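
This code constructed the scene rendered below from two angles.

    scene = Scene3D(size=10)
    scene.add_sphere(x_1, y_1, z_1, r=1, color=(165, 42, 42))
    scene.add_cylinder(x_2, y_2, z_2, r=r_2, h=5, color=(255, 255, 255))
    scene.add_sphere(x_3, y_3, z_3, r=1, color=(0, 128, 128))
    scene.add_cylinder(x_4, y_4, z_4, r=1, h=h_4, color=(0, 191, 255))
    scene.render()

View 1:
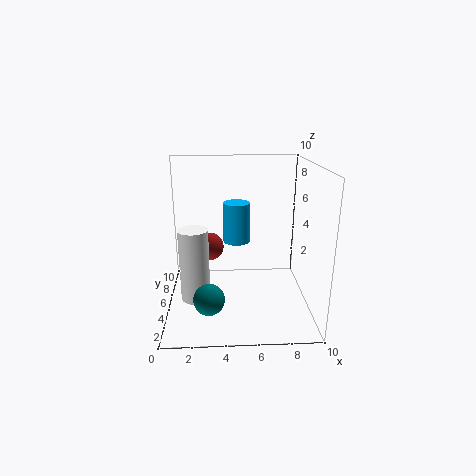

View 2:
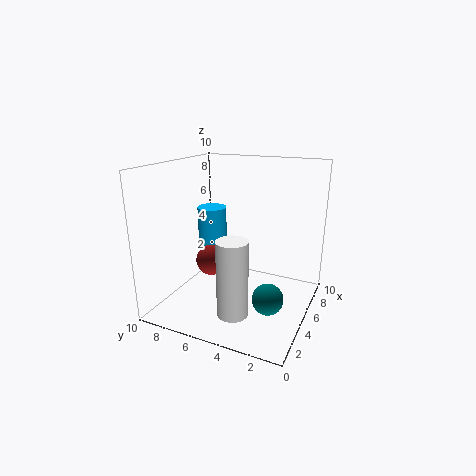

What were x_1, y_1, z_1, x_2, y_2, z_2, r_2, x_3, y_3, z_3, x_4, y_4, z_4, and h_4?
x_1 = 3, y_1 = 6, z_1 = 4, x_2 = 2, y_2 = 4, z_2 = 1, r_2 = 1, x_3 = 3, y_3 = 2, z_3 = 2, x_4 = 5, y_4 = 7, z_4 = 4, h_4 = 3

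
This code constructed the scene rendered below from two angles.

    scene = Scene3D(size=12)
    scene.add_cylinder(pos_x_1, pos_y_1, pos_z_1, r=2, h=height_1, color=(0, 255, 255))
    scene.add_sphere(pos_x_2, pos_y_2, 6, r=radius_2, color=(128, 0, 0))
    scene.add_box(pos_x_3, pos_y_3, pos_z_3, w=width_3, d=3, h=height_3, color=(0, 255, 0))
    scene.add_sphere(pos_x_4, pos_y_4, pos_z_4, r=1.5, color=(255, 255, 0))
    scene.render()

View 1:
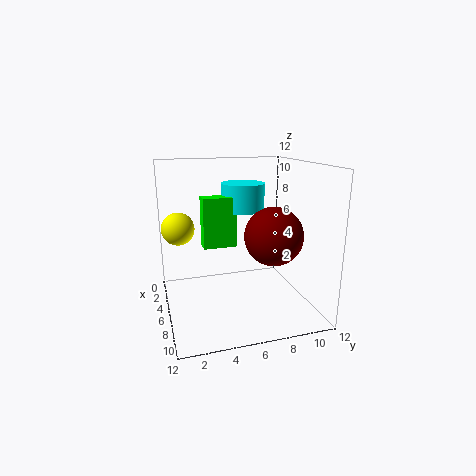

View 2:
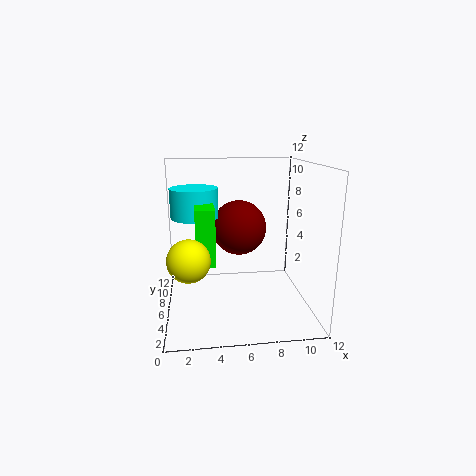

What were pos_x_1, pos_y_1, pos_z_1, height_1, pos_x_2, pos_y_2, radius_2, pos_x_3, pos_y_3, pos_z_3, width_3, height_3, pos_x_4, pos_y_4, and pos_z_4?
pos_x_1 = 2.5, pos_y_1 = 7.5, pos_z_1 = 7.5, height_1 = 2.5, pos_x_2 = 6.5, pos_y_2 = 9, radius_2 = 2.5, pos_x_3 = 2.5, pos_y_3 = 3.5, pos_z_3 = 4.5, width_3 = 1.5, height_3 = 4.5, pos_x_4 = 2, pos_y_4 = 1.5, pos_z_4 = 6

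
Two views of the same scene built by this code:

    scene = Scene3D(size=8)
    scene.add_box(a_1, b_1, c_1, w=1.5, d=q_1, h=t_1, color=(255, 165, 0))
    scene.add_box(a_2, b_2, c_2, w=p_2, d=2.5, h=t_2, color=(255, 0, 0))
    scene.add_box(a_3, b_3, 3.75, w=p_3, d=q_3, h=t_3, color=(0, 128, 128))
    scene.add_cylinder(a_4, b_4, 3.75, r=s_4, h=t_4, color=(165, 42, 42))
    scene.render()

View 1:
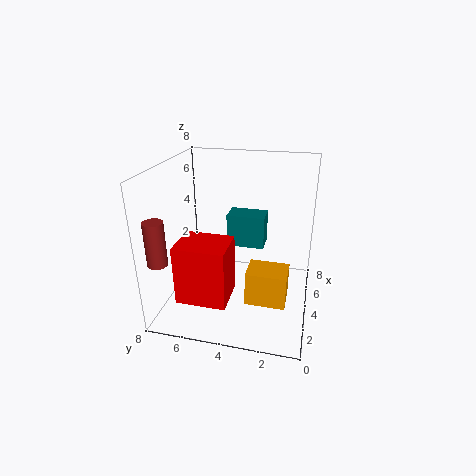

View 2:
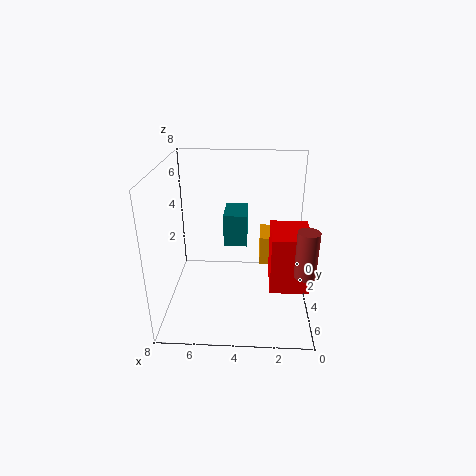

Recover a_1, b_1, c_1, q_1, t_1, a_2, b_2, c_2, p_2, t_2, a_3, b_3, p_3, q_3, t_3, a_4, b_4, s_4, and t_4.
a_1 = 1.25; b_1 = 1; c_1 = 1.75; q_1 = 2; t_1 = 1.75; a_2 = 0.25; b_2 = 3.75; c_2 = 2; p_2 = 2; t_2 = 3; a_3 = 3.5; b_3 = 2.5; p_3 = 1.25; q_3 = 2; t_3 = 1.75; a_4 = 0.75; b_4 = 7.25; s_4 = 0.5; t_4 = 2.25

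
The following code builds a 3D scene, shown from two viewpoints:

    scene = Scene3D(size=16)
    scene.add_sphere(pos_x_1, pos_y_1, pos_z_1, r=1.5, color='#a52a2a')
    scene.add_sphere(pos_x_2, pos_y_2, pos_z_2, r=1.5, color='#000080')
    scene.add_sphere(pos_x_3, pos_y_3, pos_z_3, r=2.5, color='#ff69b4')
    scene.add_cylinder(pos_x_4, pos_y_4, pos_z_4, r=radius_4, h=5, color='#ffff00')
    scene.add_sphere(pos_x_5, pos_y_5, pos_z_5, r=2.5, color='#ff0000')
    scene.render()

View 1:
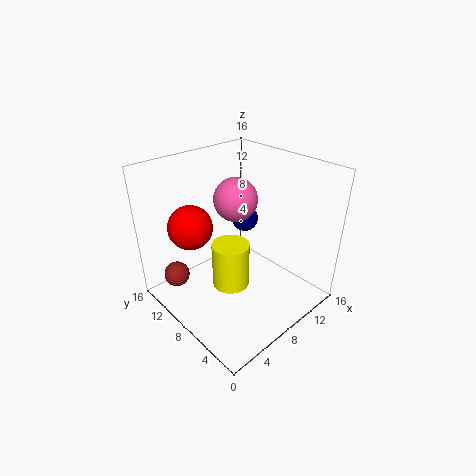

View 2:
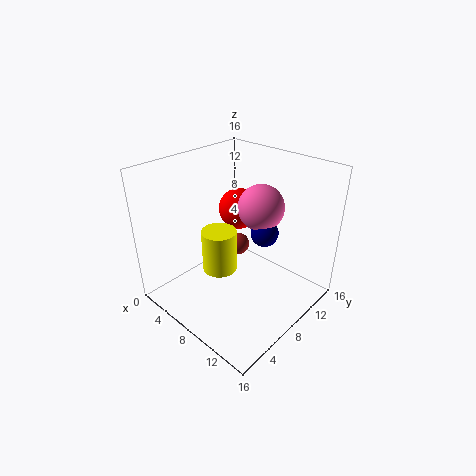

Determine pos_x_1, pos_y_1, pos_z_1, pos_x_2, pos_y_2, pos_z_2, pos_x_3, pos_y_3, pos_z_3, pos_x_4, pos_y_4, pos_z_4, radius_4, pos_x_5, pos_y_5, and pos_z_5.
pos_x_1 = 3
pos_y_1 = 13.5
pos_z_1 = 2.5
pos_x_2 = 10.5
pos_y_2 = 9.5
pos_z_2 = 9
pos_x_3 = 9.5
pos_y_3 = 10
pos_z_3 = 11.5
pos_x_4 = 6
pos_y_4 = 7
pos_z_4 = 3.5
radius_4 = 2
pos_x_5 = 4.5
pos_y_5 = 12
pos_z_5 = 9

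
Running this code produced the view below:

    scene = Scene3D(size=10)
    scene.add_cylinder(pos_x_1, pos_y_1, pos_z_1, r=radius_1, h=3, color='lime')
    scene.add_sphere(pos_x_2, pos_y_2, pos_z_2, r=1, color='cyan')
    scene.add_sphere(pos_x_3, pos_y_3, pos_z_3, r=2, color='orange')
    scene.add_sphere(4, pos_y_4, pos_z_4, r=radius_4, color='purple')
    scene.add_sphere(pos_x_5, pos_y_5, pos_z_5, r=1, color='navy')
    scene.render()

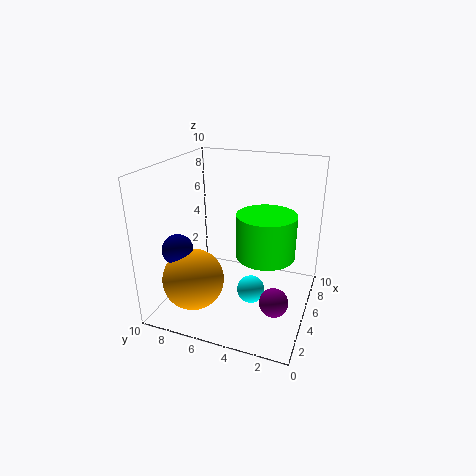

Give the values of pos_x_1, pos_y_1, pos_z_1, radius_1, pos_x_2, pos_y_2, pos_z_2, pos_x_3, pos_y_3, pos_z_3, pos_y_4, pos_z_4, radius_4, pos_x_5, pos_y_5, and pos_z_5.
pos_x_1 = 5; pos_y_1 = 3; pos_z_1 = 4; radius_1 = 2; pos_x_2 = 5; pos_y_2 = 4; pos_z_2 = 1; pos_x_3 = 2; pos_y_3 = 7; pos_z_3 = 3; pos_y_4 = 2; pos_z_4 = 1; radius_4 = 1; pos_x_5 = 2; pos_y_5 = 8; pos_z_5 = 5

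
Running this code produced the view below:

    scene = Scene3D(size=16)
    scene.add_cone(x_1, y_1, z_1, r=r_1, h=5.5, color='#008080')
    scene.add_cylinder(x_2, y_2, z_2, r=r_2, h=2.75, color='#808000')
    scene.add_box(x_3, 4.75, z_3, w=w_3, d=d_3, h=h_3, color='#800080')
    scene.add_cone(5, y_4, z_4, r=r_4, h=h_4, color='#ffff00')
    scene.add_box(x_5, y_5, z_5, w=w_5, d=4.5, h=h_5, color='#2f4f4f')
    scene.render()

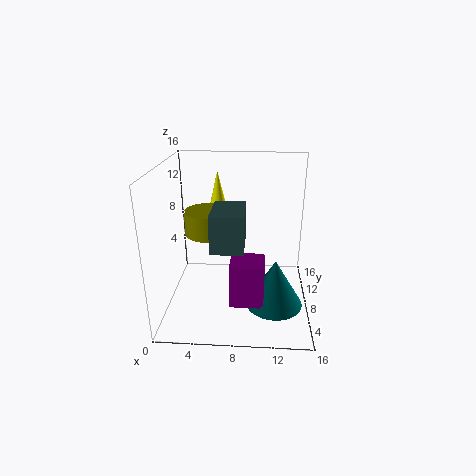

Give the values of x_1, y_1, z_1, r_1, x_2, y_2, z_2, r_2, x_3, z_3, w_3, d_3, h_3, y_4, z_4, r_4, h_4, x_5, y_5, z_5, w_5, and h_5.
x_1 = 12.25, y_1 = 7, z_1 = 0.25, r_1 = 3.25, x_2 = 4.5, y_2 = 9.75, z_2 = 7.75, r_2 = 2.75, x_3 = 7.25, z_3 = 1, w_3 = 3.75, d_3 = 3.5, h_3 = 5, y_4 = 14.5, z_4 = 8.75, r_4 = 1.25, h_4 = 5.25, x_5 = 6, y_5 = 0.5, z_5 = 9.75, w_5 = 3, h_5 = 3.5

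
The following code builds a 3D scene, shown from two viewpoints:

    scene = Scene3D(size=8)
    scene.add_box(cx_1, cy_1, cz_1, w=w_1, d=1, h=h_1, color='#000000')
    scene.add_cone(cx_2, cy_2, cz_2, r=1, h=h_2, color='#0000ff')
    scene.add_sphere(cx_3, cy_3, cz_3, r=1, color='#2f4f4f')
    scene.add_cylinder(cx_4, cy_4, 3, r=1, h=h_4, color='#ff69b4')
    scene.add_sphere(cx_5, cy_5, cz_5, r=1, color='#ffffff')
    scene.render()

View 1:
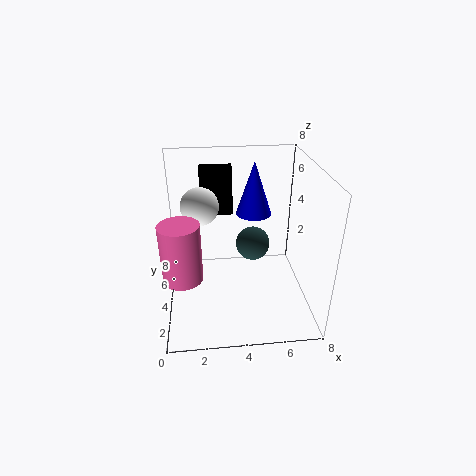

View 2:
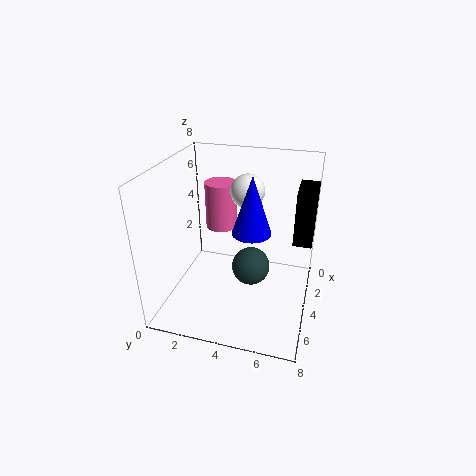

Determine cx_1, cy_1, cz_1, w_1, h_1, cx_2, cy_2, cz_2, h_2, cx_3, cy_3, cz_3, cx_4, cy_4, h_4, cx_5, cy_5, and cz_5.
cx_1 = 2, cy_1 = 7, cz_1 = 4, w_1 = 2, h_1 = 3, cx_2 = 5, cy_2 = 5, cz_2 = 5, h_2 = 3, cx_3 = 5, cy_3 = 5, cz_3 = 3, cx_4 = 1, cy_4 = 2, h_4 = 3, cx_5 = 2, cy_5 = 4, cz_5 = 6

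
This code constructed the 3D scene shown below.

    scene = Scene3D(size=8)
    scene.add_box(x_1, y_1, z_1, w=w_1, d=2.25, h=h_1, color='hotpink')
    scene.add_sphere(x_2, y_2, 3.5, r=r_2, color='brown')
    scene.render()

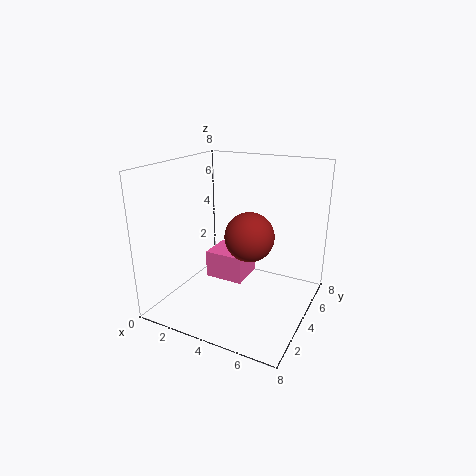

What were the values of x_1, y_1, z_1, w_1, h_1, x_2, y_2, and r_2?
x_1 = 1
y_1 = 5.25
z_1 = 0.25
w_1 = 2.5
h_1 = 1.75
x_2 = 4
y_2 = 5.5
r_2 = 1.5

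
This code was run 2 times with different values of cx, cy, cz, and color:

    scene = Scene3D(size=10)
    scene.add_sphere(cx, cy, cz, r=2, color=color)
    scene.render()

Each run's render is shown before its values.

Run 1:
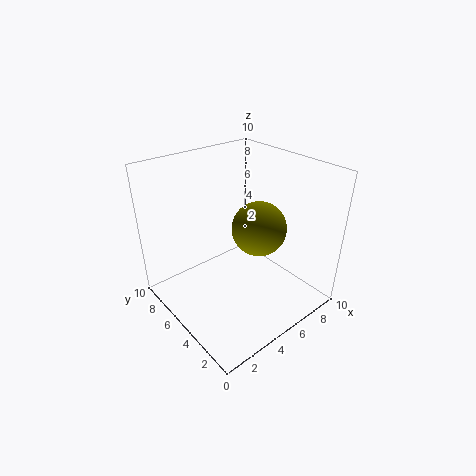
cx = 7; cy = 5; cz = 5; color = 'olive'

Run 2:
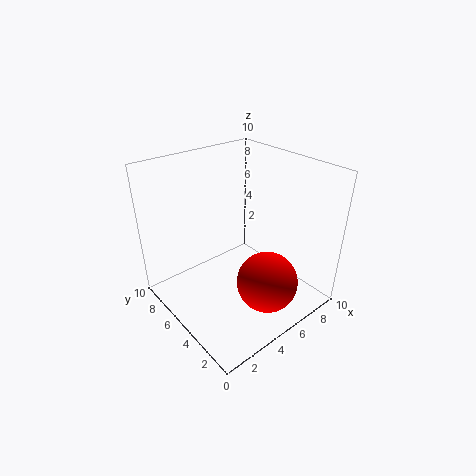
cx = 5; cy = 2; cz = 3; color = 'red'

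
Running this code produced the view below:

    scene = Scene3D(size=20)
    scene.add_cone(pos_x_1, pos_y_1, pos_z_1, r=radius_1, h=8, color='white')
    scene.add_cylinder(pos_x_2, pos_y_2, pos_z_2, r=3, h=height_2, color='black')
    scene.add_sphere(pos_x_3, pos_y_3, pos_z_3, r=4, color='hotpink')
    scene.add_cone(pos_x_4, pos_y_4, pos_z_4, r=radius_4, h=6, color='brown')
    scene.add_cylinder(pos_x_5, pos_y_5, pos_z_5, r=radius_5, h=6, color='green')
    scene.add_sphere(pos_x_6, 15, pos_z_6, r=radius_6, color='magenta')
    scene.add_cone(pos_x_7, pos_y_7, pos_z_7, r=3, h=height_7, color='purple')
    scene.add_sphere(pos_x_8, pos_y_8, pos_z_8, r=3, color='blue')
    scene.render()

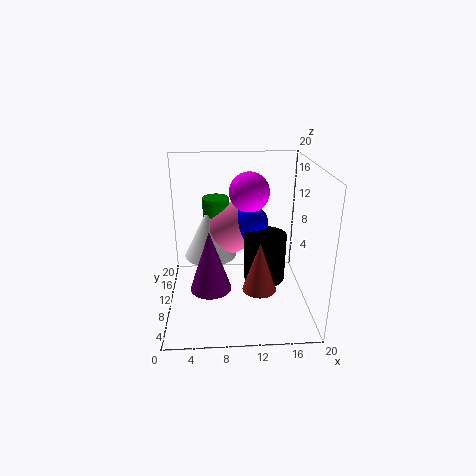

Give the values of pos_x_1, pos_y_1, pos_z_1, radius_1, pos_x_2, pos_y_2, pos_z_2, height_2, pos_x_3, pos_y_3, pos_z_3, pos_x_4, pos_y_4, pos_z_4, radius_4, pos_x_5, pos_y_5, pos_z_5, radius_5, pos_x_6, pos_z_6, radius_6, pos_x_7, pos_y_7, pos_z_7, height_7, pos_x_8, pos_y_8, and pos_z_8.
pos_x_1 = 6; pos_y_1 = 15; pos_z_1 = 5; radius_1 = 4; pos_x_2 = 14; pos_y_2 = 11; pos_z_2 = 3; height_2 = 7; pos_x_3 = 9; pos_y_3 = 16; pos_z_3 = 9; pos_x_4 = 12; pos_y_4 = 2; pos_z_4 = 7; radius_4 = 2; pos_x_5 = 7; pos_y_5 = 16; pos_z_5 = 8; radius_5 = 2; pos_x_6 = 12; pos_z_6 = 15; radius_6 = 3; pos_x_7 = 6; pos_y_7 = 10; pos_z_7 = 2; height_7 = 9; pos_x_8 = 12; pos_y_8 = 15; pos_z_8 = 10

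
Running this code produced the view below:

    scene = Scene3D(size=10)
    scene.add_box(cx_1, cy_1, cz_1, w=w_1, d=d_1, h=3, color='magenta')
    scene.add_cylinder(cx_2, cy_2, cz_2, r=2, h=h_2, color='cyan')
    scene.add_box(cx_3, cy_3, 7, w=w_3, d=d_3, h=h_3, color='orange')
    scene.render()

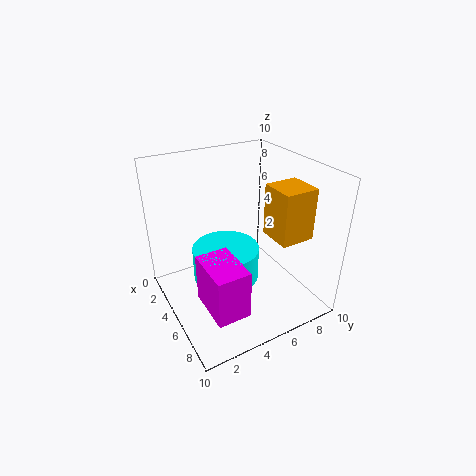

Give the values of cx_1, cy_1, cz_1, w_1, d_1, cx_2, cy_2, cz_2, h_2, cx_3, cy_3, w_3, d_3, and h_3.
cx_1 = 7, cy_1 = 1, cz_1 = 3, w_1 = 3, d_1 = 2, cx_2 = 7, cy_2 = 3, cz_2 = 4, h_2 = 2, cx_3 = 8, cy_3 = 5, w_3 = 2, d_3 = 2, h_3 = 3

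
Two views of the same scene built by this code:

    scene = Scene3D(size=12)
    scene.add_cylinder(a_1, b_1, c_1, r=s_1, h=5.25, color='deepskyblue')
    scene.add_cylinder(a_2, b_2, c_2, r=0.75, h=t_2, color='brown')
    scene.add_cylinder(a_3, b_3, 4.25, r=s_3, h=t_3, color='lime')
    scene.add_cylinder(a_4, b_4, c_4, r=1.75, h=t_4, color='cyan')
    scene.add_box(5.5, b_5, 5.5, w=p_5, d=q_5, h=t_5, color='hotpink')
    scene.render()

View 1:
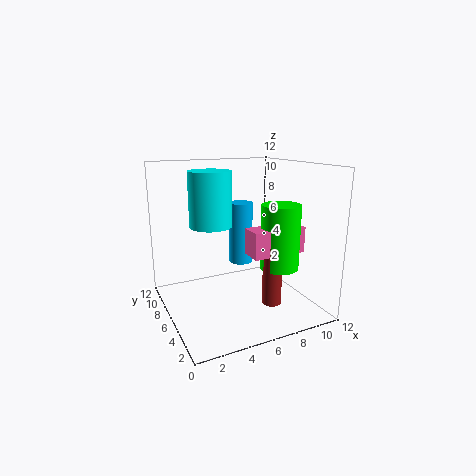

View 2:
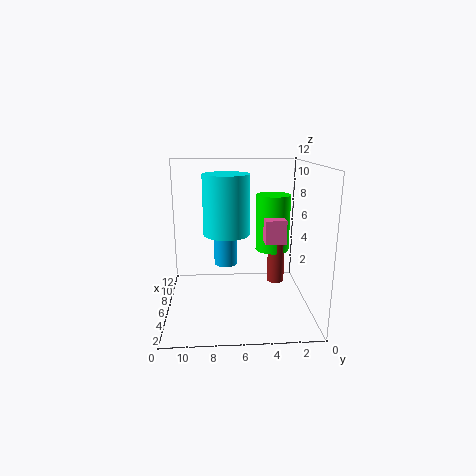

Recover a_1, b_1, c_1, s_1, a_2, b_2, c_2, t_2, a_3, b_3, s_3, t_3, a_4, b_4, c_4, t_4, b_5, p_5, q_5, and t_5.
a_1 = 6.75
b_1 = 7
c_1 = 3.5
s_1 = 1
a_2 = 7.25
b_2 = 2.5
c_2 = 1.5
t_2 = 4.75
a_3 = 8
b_3 = 2.75
s_3 = 1.5
t_3 = 5
a_4 = 4
b_4 = 7
c_4 = 7
t_4 = 4.5
b_5 = 2
p_5 = 4.25
q_5 = 1.75
t_5 = 2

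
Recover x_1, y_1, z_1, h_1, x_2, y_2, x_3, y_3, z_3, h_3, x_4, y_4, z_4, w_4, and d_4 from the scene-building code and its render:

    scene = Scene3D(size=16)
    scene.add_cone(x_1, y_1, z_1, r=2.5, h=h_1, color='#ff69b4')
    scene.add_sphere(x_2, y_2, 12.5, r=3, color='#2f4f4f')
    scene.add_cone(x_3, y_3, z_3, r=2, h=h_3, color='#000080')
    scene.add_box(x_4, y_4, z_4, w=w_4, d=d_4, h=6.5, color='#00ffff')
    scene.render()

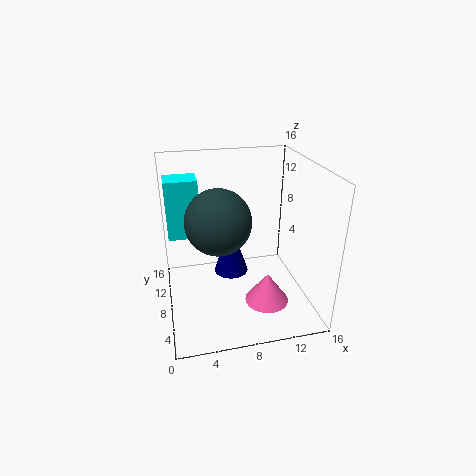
x_1 = 11
y_1 = 6
z_1 = 0.5
h_1 = 3.5
x_2 = 5
y_2 = 3
x_3 = 7.5
y_3 = 9.5
z_3 = 3
h_3 = 6
x_4 = 0.5
y_4 = 9
z_4 = 8
w_4 = 3.5
d_4 = 3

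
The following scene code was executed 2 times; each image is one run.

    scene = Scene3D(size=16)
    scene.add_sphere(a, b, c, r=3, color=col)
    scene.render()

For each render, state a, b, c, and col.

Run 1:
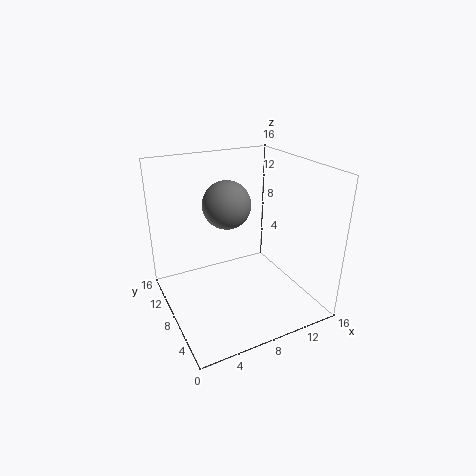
a = 9, b = 13, c = 10, col = 'gray'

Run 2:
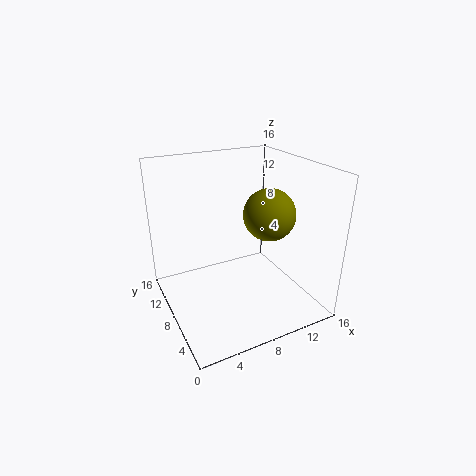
a = 12, b = 8, c = 10, col = 'olive'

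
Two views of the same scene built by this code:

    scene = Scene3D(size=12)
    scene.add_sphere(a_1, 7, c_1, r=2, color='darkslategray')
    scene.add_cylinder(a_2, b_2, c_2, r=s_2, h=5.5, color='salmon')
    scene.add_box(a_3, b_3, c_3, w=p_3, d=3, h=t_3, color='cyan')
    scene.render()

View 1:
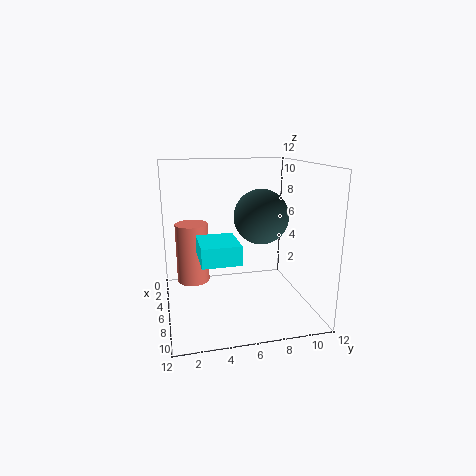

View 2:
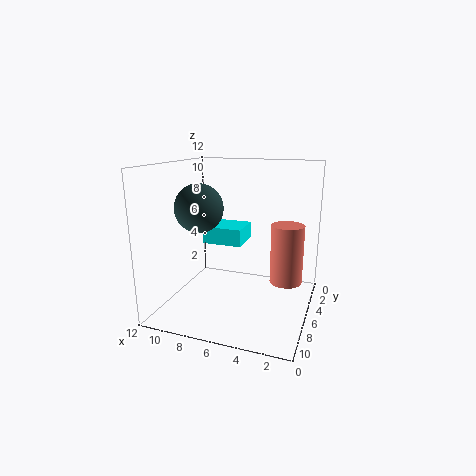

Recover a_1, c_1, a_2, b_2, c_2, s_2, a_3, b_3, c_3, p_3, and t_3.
a_1 = 9; c_1 = 8.5; a_2 = 2.5; b_2 = 2.5; c_2 = 1; s_2 = 1.5; a_3 = 6; b_3 = 2.5; c_3 = 5; p_3 = 3.5; t_3 = 1.5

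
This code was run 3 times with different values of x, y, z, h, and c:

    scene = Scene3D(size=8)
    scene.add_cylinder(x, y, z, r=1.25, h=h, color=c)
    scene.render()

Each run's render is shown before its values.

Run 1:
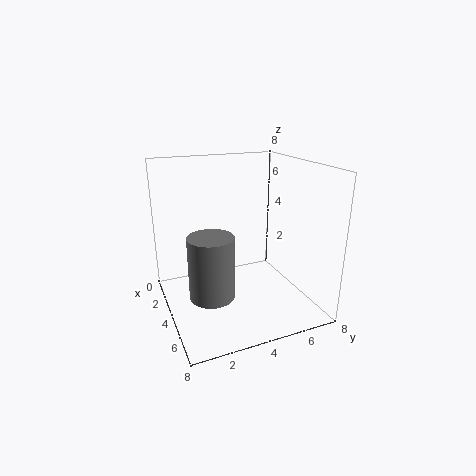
x = 4.5
y = 2.25
z = 1
h = 3.5
c = 'gray'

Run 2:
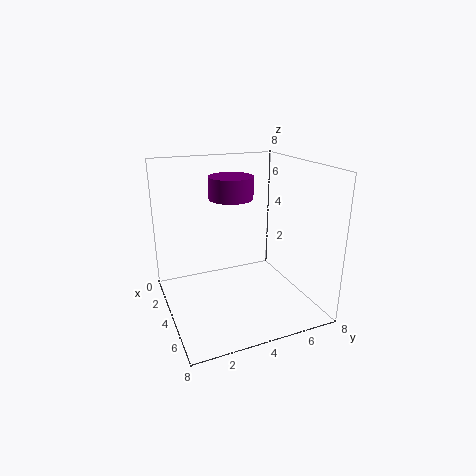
x = 3
y = 4
z = 6
h = 1.25
c = 'purple'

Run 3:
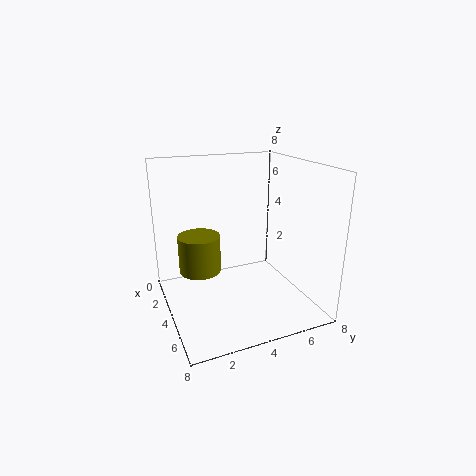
x = 2.25
y = 2.25
z = 1.5
h = 2.25
c = 'olive'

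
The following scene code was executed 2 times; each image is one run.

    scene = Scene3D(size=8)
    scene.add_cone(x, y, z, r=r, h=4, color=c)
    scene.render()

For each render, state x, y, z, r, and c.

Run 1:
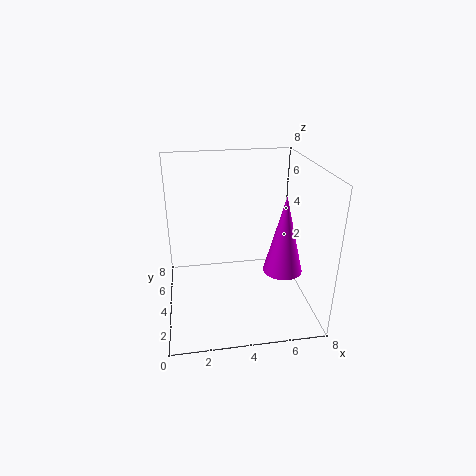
x = 6
y = 2
z = 3
r = 1
c = 'magenta'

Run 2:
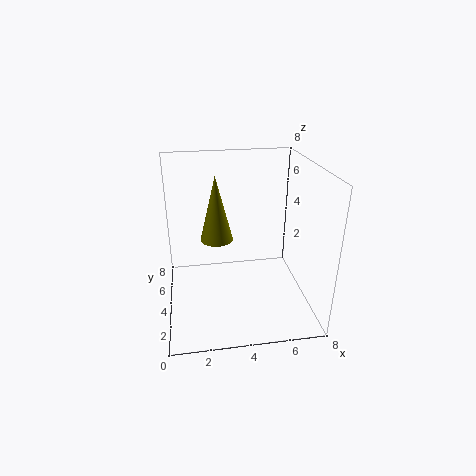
x = 3
y = 6
z = 3
r = 1
c = 'olive'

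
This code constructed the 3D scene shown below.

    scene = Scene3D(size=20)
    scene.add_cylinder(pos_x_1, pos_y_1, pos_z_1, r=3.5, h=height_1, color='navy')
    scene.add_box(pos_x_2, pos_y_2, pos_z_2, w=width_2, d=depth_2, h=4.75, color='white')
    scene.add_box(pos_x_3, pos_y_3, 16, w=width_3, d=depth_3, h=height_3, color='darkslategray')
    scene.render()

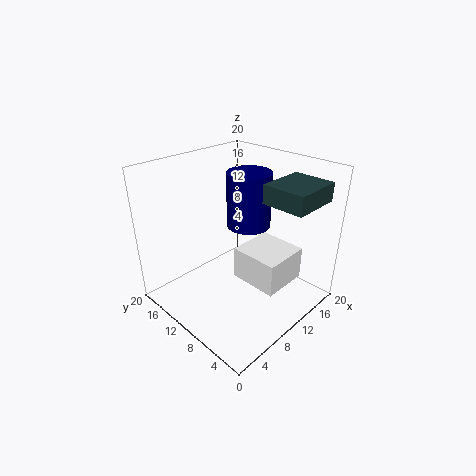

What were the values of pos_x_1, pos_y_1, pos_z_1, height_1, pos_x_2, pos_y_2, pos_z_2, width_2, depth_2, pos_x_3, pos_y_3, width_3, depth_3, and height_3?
pos_x_1 = 16.5
pos_y_1 = 14
pos_z_1 = 8.25
height_1 = 8.75
pos_x_2 = 10
pos_y_2 = 3.75
pos_z_2 = 3.25
width_2 = 6.75
depth_2 = 7
pos_x_3 = 10.75
pos_y_3 = 0.75
width_3 = 6.75
depth_3 = 5.75
height_3 = 2.5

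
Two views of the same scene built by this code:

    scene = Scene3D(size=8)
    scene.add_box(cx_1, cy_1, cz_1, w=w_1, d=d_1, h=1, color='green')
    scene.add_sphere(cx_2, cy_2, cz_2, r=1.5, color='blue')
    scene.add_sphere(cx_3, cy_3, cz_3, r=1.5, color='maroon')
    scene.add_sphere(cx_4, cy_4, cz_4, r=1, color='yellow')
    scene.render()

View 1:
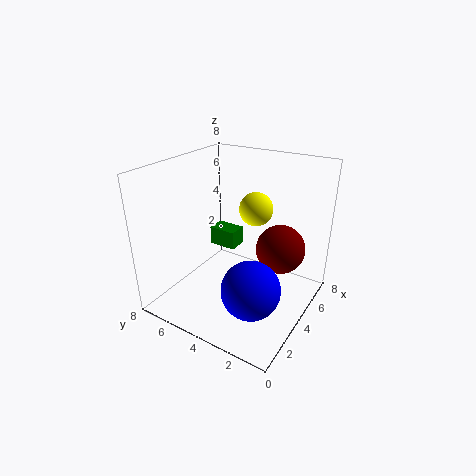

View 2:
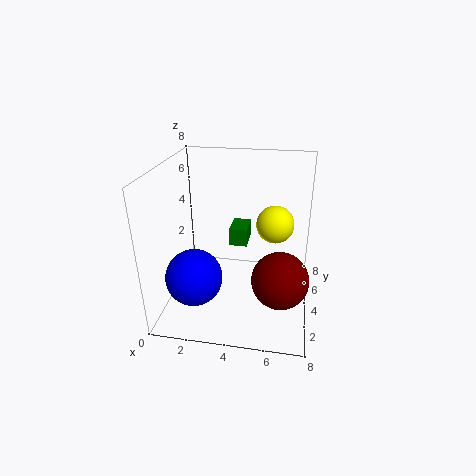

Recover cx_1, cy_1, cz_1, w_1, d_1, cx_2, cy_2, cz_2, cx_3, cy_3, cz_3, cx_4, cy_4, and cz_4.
cx_1 = 3.5
cy_1 = 4
cz_1 = 3.5
w_1 = 1
d_1 = 1.5
cx_2 = 2
cy_2 = 2
cz_2 = 2.5
cx_3 = 6.5
cy_3 = 2.5
cz_3 = 2.5
cx_4 = 6
cy_4 = 4
cz_4 = 5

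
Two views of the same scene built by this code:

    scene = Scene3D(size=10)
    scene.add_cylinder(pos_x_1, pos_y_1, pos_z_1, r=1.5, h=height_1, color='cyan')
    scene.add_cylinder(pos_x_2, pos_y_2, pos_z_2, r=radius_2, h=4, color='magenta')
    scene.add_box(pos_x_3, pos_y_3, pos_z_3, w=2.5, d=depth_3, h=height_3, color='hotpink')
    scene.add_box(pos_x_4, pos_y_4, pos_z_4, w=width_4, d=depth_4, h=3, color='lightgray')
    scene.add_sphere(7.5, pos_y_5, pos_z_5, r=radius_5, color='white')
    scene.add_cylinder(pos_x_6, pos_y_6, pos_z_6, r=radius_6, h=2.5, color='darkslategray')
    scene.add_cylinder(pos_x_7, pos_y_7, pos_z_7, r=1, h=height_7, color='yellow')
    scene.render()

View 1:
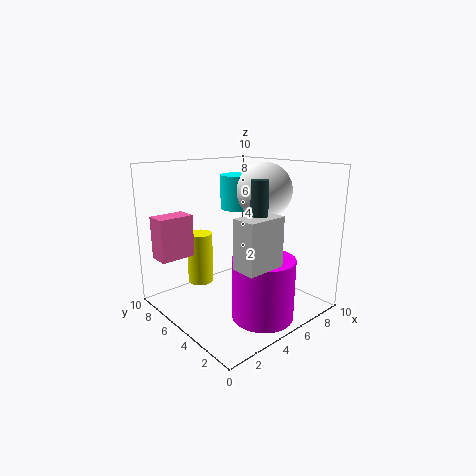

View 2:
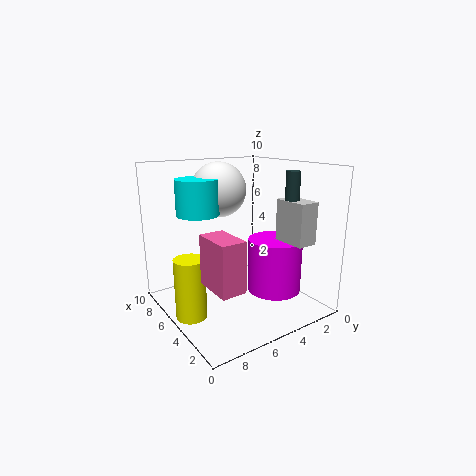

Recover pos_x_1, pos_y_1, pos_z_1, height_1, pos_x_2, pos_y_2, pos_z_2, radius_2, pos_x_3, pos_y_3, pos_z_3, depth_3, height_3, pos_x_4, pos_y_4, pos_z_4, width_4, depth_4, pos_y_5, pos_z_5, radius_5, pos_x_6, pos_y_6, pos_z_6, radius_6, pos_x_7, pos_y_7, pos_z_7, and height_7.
pos_x_1 = 7; pos_y_1 = 7; pos_z_1 = 6.5; height_1 = 2.5; pos_x_2 = 4.5; pos_y_2 = 2; pos_z_2 = 0.5; radius_2 = 2; pos_x_3 = 0.5; pos_y_3 = 7.5; pos_z_3 = 3.5; depth_3 = 1.5; height_3 = 3; pos_x_4 = 2; pos_y_4 = 0.5; pos_z_4 = 4.5; width_4 = 2.5; depth_4 = 1.5; pos_y_5 = 5; pos_z_5 = 8; radius_5 = 2; pos_x_6 = 3.5; pos_y_6 = 1.5; pos_z_6 = 7; radius_6 = 0.5; pos_x_7 = 4.5; pos_y_7 = 9; pos_z_7 = 0.5; height_7 = 4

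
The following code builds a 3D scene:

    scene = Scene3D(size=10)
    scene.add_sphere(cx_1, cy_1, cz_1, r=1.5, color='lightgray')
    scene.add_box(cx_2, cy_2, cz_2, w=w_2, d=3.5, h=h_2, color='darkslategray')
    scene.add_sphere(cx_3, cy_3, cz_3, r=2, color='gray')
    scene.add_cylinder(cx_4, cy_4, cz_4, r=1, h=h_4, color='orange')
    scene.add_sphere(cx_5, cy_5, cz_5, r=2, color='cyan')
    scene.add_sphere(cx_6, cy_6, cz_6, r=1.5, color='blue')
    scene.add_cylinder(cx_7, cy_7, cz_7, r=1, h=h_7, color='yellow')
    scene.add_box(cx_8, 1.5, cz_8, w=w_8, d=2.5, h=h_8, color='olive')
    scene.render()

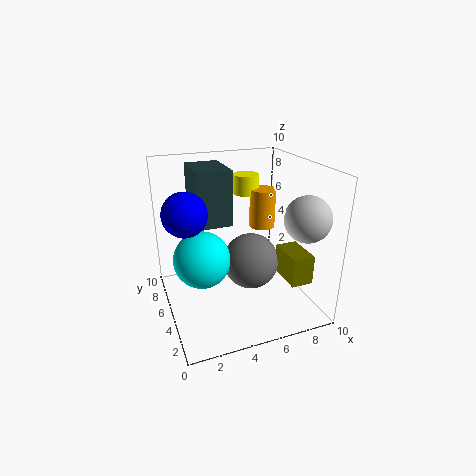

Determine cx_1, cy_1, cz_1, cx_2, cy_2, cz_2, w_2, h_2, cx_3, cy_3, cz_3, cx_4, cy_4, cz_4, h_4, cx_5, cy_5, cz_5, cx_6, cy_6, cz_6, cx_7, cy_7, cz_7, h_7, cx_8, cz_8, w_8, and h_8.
cx_1 = 8.5, cy_1 = 2, cz_1 = 7, cx_2 = 2.5, cy_2 = 6, cz_2 = 5.5, w_2 = 2.5, h_2 = 4, cx_3 = 6, cy_3 = 5, cz_3 = 3, cx_4 = 8, cy_4 = 7.5, cz_4 = 4.5, h_4 = 3, cx_5 = 2.5, cy_5 = 5.5, cz_5 = 3.5, cx_6 = 1.5, cy_6 = 5.5, cz_6 = 7, cx_7 = 7, cy_7 = 8.5, cz_7 = 7, h_7 = 1.5, cx_8 = 7.5, cz_8 = 2.5, w_8 = 1.5, h_8 = 2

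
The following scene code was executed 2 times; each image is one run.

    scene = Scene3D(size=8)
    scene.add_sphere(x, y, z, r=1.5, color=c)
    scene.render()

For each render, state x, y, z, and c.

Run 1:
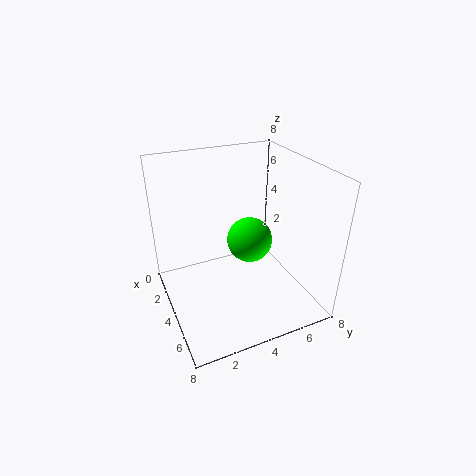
x = 1.5
y = 6
z = 2
c = 'lime'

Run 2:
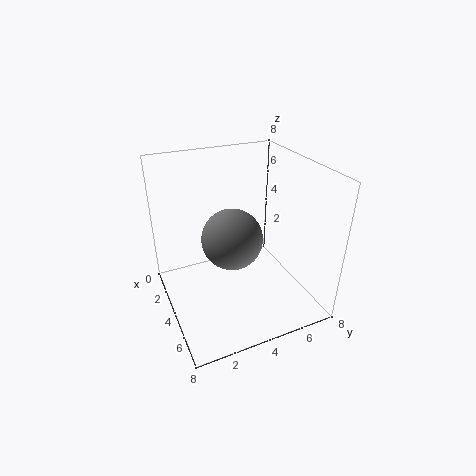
x = 5.5
y = 3
z = 5
c = 'gray'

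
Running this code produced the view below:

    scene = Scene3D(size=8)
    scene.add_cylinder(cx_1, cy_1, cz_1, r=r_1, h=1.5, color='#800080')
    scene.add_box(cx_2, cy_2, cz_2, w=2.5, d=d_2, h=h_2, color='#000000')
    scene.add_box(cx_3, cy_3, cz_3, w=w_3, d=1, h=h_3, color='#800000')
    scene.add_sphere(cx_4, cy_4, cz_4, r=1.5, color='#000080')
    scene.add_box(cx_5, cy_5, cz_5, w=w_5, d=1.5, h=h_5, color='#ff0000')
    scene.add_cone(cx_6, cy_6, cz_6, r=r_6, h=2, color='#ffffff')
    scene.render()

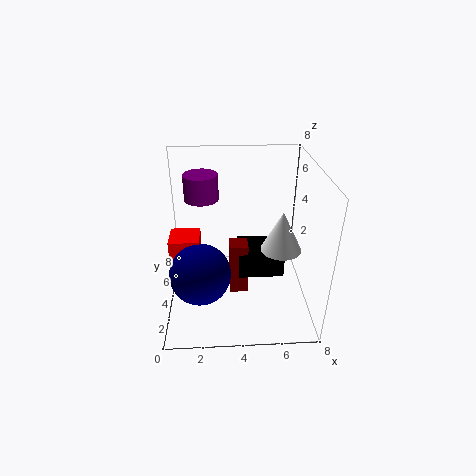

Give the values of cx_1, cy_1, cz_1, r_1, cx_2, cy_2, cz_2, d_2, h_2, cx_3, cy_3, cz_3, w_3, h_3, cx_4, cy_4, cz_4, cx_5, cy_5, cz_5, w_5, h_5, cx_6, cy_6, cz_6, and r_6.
cx_1 = 2; cy_1 = 6; cz_1 = 5.5; r_1 = 1; cx_2 = 4; cy_2 = 3; cz_2 = 2; d_2 = 2; h_2 = 1.5; cx_3 = 3.5; cy_3 = 3; cz_3 = 1; w_3 = 1; h_3 = 3; cx_4 = 2; cy_4 = 1.5; cz_4 = 3.5; cx_5 = 0.5; cy_5 = 2; cz_5 = 2; w_5 = 1.5; h_5 = 3; cx_6 = 6; cy_6 = 2; cz_6 = 4.5; r_6 = 1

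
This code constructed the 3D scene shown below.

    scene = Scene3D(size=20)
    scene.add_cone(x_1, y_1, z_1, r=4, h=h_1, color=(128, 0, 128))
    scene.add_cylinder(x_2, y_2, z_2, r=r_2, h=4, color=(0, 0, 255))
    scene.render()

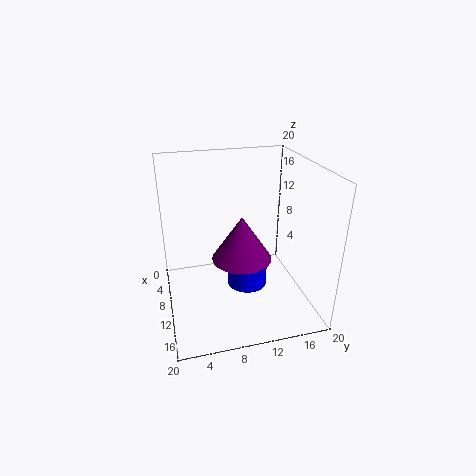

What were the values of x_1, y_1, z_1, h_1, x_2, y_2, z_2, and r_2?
x_1 = 12
y_1 = 10
z_1 = 8
h_1 = 6
x_2 = 8
y_2 = 12
z_2 = 1
r_2 = 3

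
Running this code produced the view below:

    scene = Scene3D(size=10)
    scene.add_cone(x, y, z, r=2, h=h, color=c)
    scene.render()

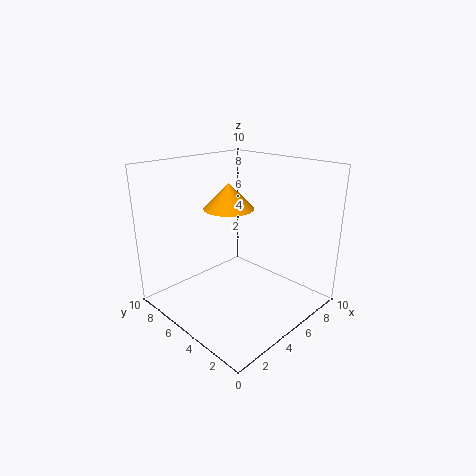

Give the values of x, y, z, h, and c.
x = 7; y = 8; z = 6; h = 2; c = 'orange'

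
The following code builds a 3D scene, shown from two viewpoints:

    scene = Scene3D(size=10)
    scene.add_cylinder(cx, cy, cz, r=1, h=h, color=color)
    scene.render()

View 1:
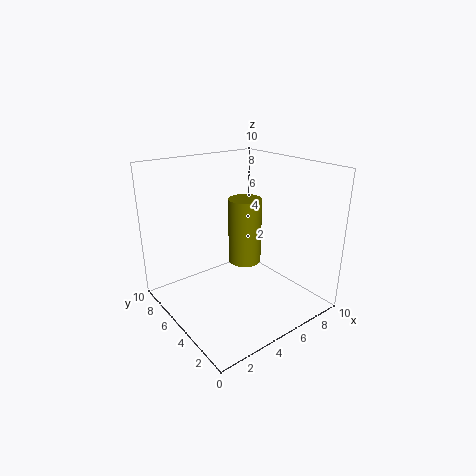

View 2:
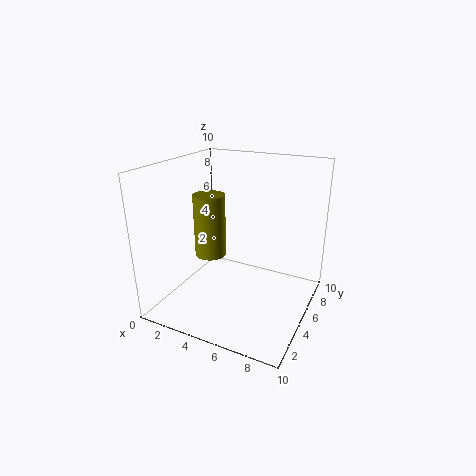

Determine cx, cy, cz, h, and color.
cx = 4; cy = 3; cz = 4.5; h = 4; color = 'olive'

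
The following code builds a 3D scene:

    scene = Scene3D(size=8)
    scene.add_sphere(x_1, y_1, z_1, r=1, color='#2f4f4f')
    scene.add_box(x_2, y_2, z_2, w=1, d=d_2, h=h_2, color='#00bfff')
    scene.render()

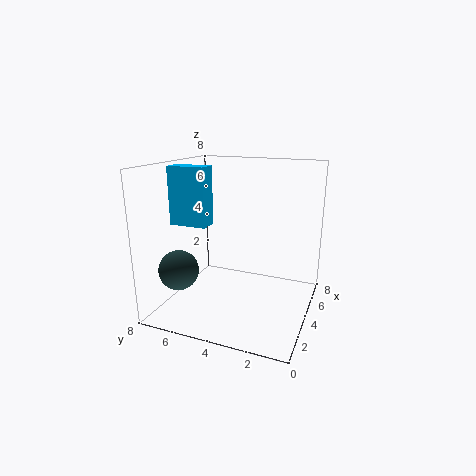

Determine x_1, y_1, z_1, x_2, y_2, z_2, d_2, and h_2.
x_1 = 1, y_1 = 6, z_1 = 3, x_2 = 2, y_2 = 5, z_2 = 5, d_2 = 2, h_2 = 3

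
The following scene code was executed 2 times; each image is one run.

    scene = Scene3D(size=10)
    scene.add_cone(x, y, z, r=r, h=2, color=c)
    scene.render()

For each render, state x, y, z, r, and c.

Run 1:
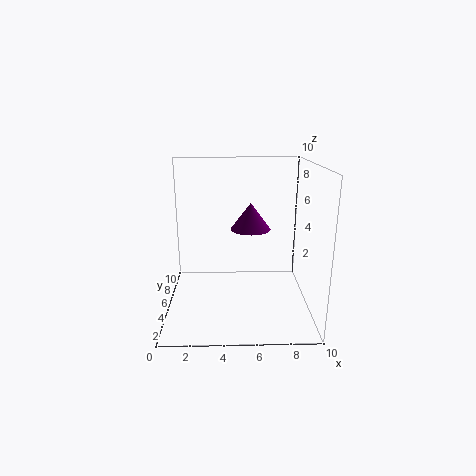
x = 6; y = 7; z = 5; r = 1.5; c = 'purple'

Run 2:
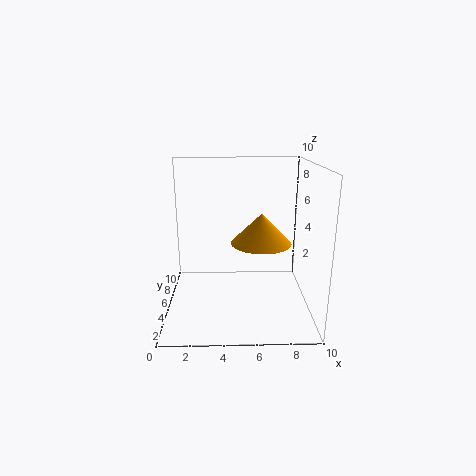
x = 6.5; y = 4; z = 5; r = 2; c = 'orange'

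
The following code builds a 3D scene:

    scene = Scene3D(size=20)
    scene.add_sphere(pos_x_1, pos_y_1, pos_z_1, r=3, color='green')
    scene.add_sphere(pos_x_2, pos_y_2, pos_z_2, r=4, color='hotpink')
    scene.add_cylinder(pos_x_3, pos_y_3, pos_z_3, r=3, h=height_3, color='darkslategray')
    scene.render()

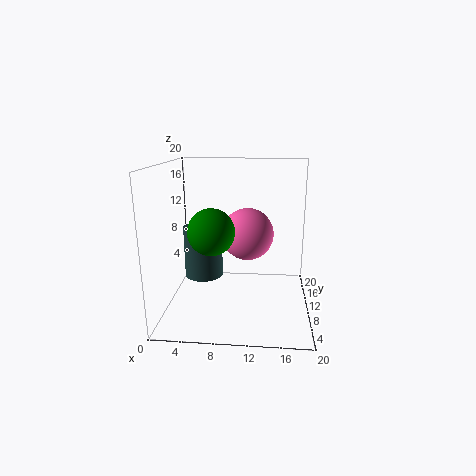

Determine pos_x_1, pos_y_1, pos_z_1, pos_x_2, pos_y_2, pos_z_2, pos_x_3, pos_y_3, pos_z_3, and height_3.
pos_x_1 = 7, pos_y_1 = 6, pos_z_1 = 12, pos_x_2 = 11, pos_y_2 = 15, pos_z_2 = 9, pos_x_3 = 4, pos_y_3 = 15, pos_z_3 = 2, height_3 = 8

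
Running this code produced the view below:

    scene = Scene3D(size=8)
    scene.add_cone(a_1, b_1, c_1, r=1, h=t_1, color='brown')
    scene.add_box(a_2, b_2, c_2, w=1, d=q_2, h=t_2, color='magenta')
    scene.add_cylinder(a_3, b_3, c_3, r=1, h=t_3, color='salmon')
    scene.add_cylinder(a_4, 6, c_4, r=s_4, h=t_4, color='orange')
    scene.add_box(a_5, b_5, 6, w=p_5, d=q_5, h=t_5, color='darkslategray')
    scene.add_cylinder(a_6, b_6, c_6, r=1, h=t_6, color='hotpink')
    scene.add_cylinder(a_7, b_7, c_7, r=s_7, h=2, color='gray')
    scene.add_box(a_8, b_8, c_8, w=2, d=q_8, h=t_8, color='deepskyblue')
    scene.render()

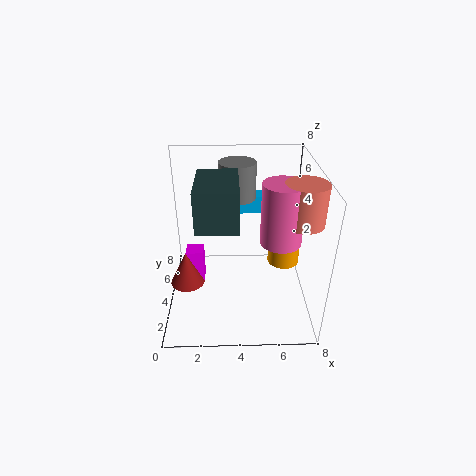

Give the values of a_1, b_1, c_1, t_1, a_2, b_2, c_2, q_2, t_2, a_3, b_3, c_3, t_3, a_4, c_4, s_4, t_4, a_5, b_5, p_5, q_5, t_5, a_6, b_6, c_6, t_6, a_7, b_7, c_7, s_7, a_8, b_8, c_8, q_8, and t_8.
a_1 = 1
b_1 = 4
c_1 = 1
t_1 = 2
a_2 = 1
b_2 = 4
c_2 = 1
q_2 = 1
t_2 = 2
a_3 = 7
b_3 = 2
c_3 = 6
t_3 = 2
a_4 = 7
c_4 = 1
s_4 = 1
t_4 = 2
a_5 = 2
b_5 = 1
p_5 = 2
q_5 = 3
t_5 = 2
a_6 = 6
b_6 = 2
c_6 = 5
t_6 = 3
a_7 = 4
b_7 = 5
c_7 = 6
s_7 = 1
a_8 = 4
b_8 = 5
c_8 = 5
q_8 = 1
t_8 = 1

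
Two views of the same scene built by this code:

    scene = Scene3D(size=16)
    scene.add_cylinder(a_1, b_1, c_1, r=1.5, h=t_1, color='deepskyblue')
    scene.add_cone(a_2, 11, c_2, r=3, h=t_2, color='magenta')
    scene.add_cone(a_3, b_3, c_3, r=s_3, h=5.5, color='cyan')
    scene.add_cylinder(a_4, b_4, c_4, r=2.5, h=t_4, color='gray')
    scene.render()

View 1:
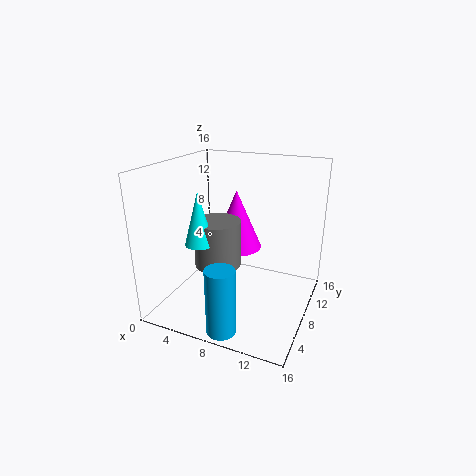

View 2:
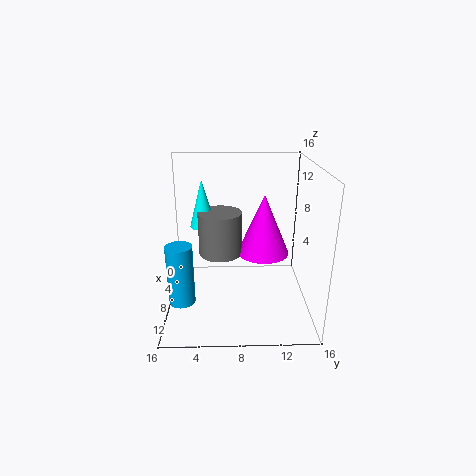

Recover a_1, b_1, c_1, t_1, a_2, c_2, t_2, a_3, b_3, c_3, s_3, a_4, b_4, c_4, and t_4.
a_1 = 9
b_1 = 1.5
c_1 = 0.5
t_1 = 7
a_2 = 6.5
c_2 = 5.5
t_2 = 7
a_3 = 5.5
b_3 = 4
c_3 = 8.5
s_3 = 1.5
a_4 = 6.5
b_4 = 6
c_4 = 5.5
t_4 = 5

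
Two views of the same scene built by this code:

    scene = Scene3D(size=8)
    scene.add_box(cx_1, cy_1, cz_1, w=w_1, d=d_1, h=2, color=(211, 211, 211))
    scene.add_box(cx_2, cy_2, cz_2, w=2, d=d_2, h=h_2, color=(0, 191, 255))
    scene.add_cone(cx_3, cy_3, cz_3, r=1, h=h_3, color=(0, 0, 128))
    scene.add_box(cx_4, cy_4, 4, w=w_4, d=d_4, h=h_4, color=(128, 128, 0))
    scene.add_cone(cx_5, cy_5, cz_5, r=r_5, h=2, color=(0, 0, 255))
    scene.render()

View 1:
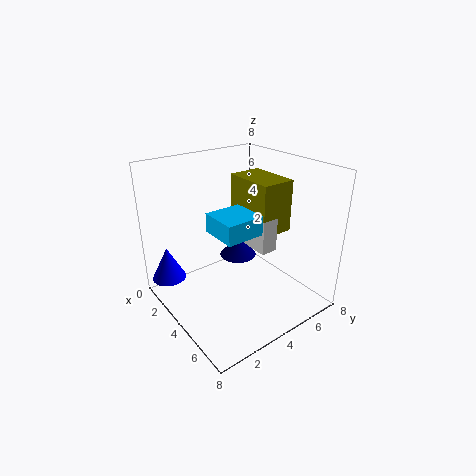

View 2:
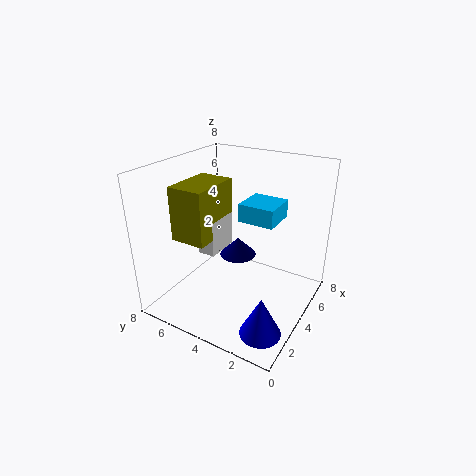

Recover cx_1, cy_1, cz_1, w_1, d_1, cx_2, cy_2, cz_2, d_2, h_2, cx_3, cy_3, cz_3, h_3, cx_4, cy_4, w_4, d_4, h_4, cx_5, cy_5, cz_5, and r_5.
cx_1 = 3; cy_1 = 5; cz_1 = 3; w_1 = 2; d_1 = 1; cx_2 = 4; cy_2 = 2; cz_2 = 5; d_2 = 2; h_2 = 1; cx_3 = 4; cy_3 = 4; cz_3 = 3; h_3 = 1; cx_4 = 2; cy_4 = 5; w_4 = 3; d_4 = 2; h_4 = 3; cx_5 = 1; cy_5 = 1; cz_5 = 1; r_5 = 1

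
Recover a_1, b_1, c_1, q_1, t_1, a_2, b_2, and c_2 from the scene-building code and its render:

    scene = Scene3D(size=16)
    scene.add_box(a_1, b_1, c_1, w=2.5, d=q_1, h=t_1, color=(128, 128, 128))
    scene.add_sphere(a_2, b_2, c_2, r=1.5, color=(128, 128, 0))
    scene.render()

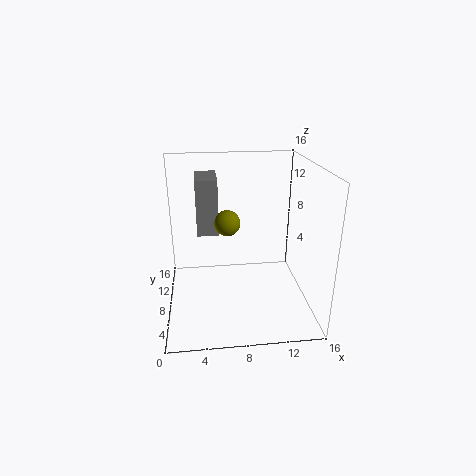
a_1 = 3.5
b_1 = 10
c_1 = 7.5
q_1 = 5
t_1 = 6.5
a_2 = 7
b_2 = 10
c_2 = 9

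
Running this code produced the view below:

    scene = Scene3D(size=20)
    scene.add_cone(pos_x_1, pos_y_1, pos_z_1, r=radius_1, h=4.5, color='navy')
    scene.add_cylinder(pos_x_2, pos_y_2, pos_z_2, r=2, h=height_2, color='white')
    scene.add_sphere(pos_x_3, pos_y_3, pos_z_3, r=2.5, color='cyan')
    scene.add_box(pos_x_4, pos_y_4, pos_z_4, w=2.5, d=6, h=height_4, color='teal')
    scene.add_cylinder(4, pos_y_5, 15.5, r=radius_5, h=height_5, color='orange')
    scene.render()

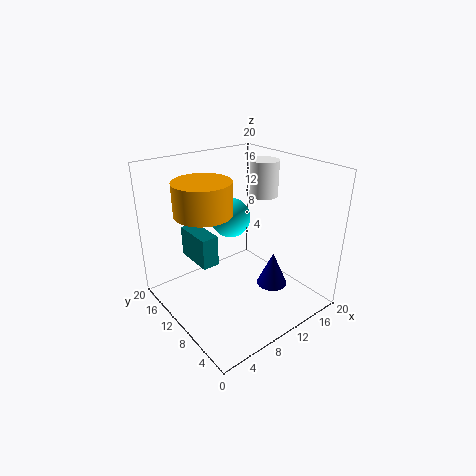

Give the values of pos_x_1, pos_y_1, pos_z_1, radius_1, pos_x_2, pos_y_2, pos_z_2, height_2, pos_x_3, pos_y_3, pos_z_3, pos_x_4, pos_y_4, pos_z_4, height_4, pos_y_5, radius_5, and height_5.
pos_x_1 = 11.5; pos_y_1 = 4.5; pos_z_1 = 5; radius_1 = 2; pos_x_2 = 15; pos_y_2 = 10.5; pos_z_2 = 15; height_2 = 5; pos_x_3 = 8; pos_y_3 = 9; pos_z_3 = 14; pos_x_4 = 5.5; pos_y_4 = 12; pos_z_4 = 5.5; height_4 = 4.5; pos_y_5 = 9; radius_5 = 3.5; height_5 = 4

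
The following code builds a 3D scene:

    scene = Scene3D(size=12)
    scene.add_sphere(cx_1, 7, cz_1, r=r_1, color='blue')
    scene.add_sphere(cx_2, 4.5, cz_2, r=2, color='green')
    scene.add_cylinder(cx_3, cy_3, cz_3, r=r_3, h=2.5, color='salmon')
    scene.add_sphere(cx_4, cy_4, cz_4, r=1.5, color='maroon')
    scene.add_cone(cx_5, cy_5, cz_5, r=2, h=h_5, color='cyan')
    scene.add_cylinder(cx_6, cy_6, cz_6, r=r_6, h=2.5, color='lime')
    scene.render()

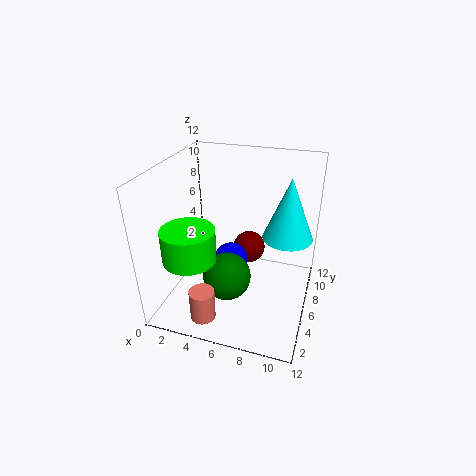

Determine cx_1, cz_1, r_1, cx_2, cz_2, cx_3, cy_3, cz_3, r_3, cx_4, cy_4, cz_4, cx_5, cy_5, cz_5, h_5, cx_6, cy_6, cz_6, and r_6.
cx_1 = 5; cz_1 = 3; r_1 = 1.5; cx_2 = 5.5; cz_2 = 3; cx_3 = 4.5; cy_3 = 1.5; cz_3 = 1; r_3 = 1; cx_4 = 6; cy_4 = 9.5; cz_4 = 3; cx_5 = 10; cy_5 = 6.5; cz_5 = 6.5; h_5 = 5; cx_6 = 3.5; cy_6 = 2; cz_6 = 6; r_6 = 2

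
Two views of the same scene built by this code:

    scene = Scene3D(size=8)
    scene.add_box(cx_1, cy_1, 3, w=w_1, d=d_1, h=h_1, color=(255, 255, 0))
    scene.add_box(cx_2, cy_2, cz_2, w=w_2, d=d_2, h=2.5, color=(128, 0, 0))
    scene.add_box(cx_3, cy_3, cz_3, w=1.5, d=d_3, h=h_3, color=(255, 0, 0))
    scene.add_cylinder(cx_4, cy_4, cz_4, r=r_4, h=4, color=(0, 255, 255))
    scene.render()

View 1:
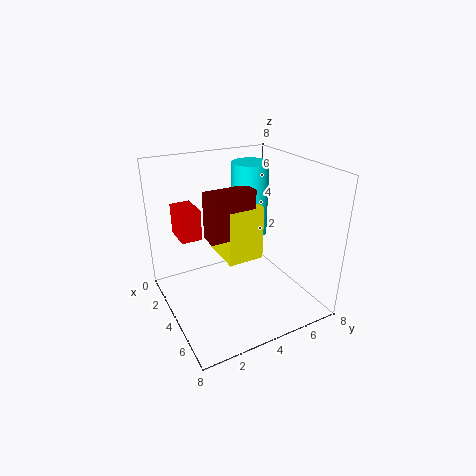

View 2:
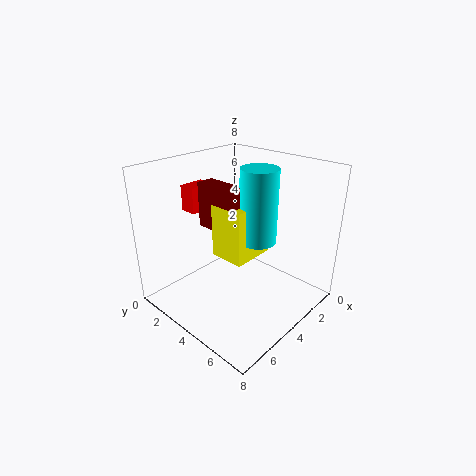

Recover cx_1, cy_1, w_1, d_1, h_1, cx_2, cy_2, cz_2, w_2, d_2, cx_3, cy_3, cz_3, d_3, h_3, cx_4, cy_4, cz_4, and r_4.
cx_1 = 2.5, cy_1 = 3, w_1 = 2.5, d_1 = 2, h_1 = 3, cx_2 = 4, cy_2 = 2, cz_2 = 4.5, w_2 = 1, d_2 = 2.5, cx_3 = 3.5, cy_3 = 0.5, cz_3 = 5, d_3 = 1, h_3 = 1.5, cx_4 = 3.5, cy_4 = 5, cz_4 = 4, r_4 = 1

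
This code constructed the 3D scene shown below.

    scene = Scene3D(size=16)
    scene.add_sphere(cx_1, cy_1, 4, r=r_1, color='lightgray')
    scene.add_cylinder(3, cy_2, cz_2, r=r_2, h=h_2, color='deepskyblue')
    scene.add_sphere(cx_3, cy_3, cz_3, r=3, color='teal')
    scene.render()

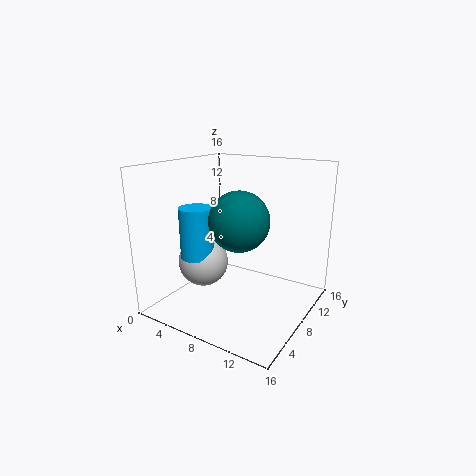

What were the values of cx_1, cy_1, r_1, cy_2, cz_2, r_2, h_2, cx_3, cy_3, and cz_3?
cx_1 = 3
cy_1 = 8
r_1 = 3
cy_2 = 7
cz_2 = 5
r_2 = 2
h_2 = 6
cx_3 = 10
cy_3 = 5
cz_3 = 11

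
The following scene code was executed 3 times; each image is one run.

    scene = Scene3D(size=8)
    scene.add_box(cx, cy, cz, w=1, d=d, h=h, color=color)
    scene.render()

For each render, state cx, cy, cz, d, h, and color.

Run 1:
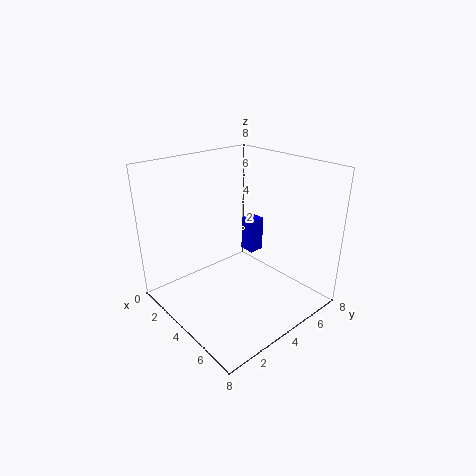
cx = 1.5; cy = 6.5; cz = 1.5; d = 1; h = 2.25; color = 'blue'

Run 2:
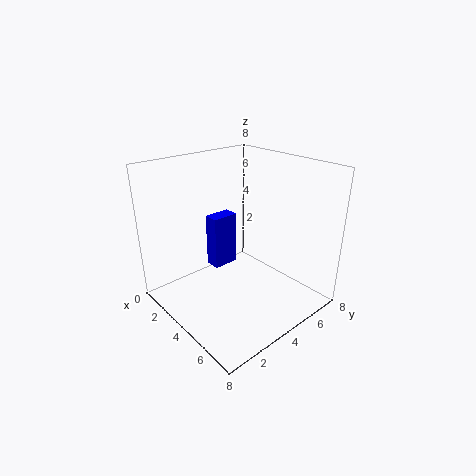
cx = 0.25; cy = 4.5; cz = 0.5; d = 1.75; h = 3.5; color = 'blue'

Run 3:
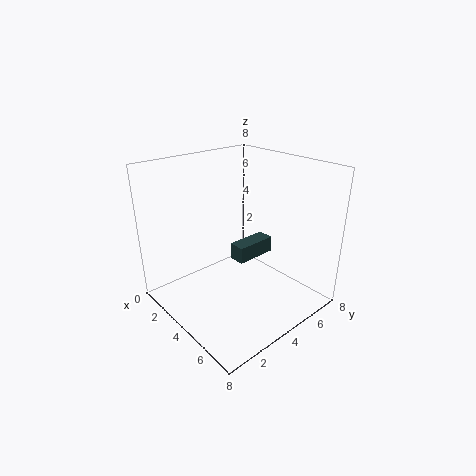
cx = 2.75; cy = 4.5; cz = 2; d = 2.5; h = 1; color = 'darkslategray'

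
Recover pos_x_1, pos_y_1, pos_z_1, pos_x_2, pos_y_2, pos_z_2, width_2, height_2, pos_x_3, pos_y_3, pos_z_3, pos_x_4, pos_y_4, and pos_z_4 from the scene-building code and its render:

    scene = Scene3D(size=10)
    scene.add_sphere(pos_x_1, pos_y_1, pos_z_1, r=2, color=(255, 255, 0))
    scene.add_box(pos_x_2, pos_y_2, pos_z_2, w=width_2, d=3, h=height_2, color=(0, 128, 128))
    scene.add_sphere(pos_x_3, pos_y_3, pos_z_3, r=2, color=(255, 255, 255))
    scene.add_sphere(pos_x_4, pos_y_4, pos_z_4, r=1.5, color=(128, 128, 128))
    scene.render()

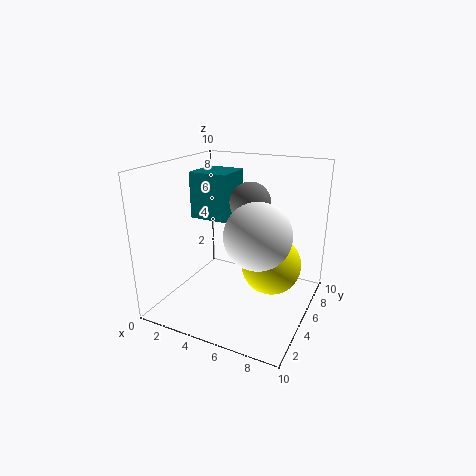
pos_x_1 = 7.5; pos_y_1 = 5; pos_z_1 = 3.5; pos_x_2 = 0.5; pos_y_2 = 6; pos_z_2 = 5.5; width_2 = 3; height_2 = 3.5; pos_x_3 = 7.5; pos_y_3 = 2.5; pos_z_3 = 6.5; pos_x_4 = 5; pos_y_4 = 7; pos_z_4 = 7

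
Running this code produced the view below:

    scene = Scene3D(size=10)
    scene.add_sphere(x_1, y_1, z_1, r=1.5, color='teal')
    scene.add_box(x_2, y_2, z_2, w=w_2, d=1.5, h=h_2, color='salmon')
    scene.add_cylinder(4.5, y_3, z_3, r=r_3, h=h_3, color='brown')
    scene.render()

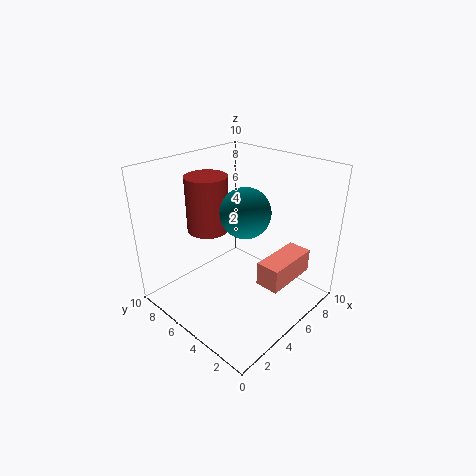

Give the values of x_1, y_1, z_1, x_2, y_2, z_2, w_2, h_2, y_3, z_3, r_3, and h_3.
x_1 = 3.5, y_1 = 3, z_1 = 8, x_2 = 3.5, y_2 = 0.5, z_2 = 3.5, w_2 = 3.5, h_2 = 1.5, y_3 = 7.5, z_3 = 5, r_3 = 1.5, h_3 = 4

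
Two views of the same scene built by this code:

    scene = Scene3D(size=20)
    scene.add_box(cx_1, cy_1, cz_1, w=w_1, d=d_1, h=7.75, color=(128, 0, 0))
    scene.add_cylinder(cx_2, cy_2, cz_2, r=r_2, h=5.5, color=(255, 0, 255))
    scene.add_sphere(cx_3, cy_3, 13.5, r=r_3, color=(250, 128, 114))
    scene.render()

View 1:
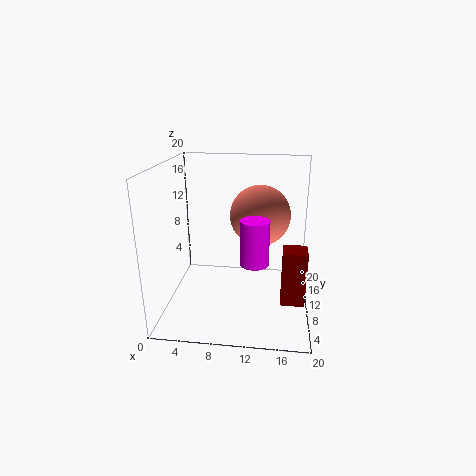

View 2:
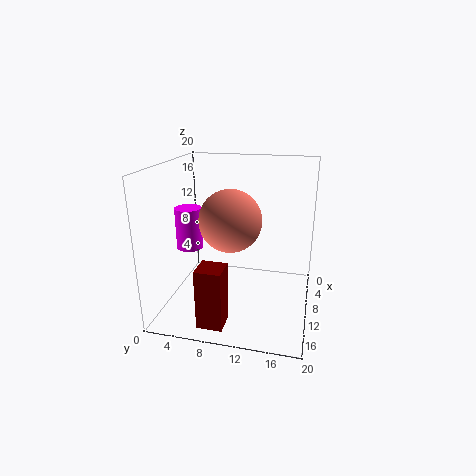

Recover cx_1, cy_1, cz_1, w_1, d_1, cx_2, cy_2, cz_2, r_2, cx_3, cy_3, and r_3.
cx_1 = 16.25
cy_1 = 7
cz_1 = 1.5
w_1 = 3.25
d_1 = 3.25
cx_2 = 12.75
cy_2 = 4
cz_2 = 9.25
r_2 = 1.75
cx_3 = 13
cy_3 = 9.75
r_3 = 4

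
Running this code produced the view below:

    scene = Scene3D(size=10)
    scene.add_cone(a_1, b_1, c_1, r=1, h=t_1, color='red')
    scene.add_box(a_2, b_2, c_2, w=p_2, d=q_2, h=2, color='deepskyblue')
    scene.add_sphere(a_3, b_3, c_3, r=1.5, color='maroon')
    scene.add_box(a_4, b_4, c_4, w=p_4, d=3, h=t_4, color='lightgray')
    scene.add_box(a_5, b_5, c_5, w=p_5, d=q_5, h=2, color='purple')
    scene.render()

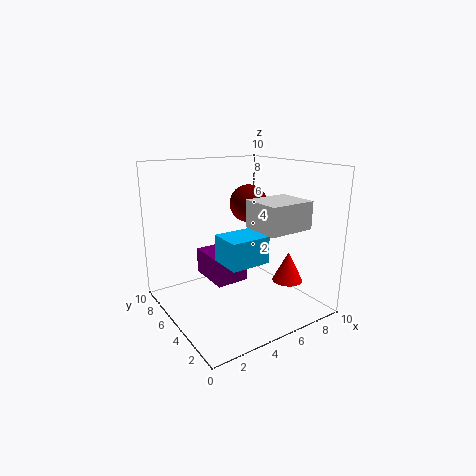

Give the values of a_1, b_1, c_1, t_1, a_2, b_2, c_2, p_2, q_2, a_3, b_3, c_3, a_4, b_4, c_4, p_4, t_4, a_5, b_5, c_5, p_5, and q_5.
a_1 = 7; b_1 = 2; c_1 = 2.5; t_1 = 2; a_2 = 4; b_2 = 4; c_2 = 3; p_2 = 3; q_2 = 2.5; a_3 = 8; b_3 = 8; c_3 = 6.5; a_4 = 6; b_4 = 2.5; c_4 = 5.5; p_4 = 3.5; t_4 = 2; a_5 = 4; b_5 = 6; c_5 = 1; p_5 = 2.5; q_5 = 3.5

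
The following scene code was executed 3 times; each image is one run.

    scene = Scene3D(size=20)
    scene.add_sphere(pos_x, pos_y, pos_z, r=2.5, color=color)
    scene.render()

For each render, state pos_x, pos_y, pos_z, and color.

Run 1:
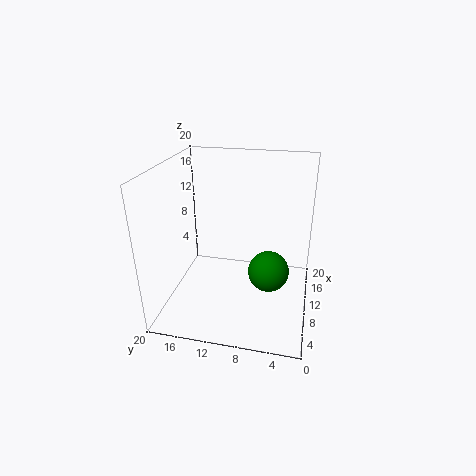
pos_x = 5
pos_y = 5
pos_z = 8.5
color = 'green'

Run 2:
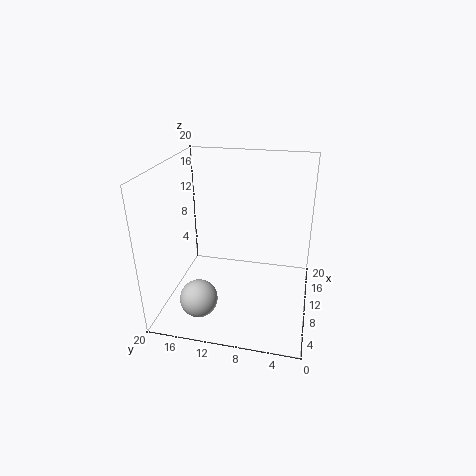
pos_x = 4
pos_y = 14
pos_z = 3.5
color = 'lightgray'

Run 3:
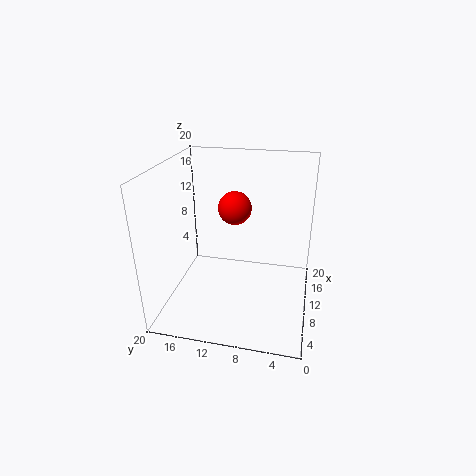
pos_x = 14.5
pos_y = 11.5
pos_z = 12.5
color = 'red'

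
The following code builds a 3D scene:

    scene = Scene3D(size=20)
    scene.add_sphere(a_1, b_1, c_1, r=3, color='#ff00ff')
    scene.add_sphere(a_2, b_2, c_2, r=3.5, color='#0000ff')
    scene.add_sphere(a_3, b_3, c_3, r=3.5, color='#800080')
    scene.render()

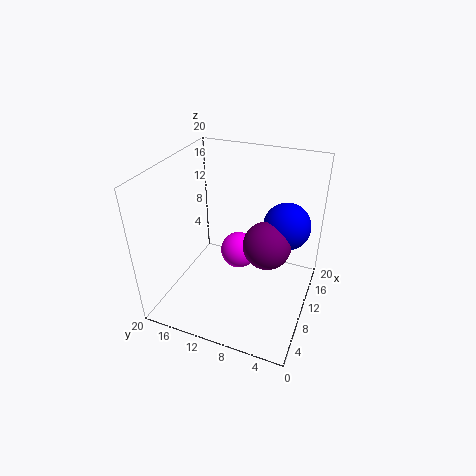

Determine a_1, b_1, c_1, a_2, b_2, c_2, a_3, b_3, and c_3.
a_1 = 16.5; b_1 = 12.5; c_1 = 3; a_2 = 15.5; b_2 = 4.5; c_2 = 10; a_3 = 12.5; b_3 = 6.5; c_3 = 8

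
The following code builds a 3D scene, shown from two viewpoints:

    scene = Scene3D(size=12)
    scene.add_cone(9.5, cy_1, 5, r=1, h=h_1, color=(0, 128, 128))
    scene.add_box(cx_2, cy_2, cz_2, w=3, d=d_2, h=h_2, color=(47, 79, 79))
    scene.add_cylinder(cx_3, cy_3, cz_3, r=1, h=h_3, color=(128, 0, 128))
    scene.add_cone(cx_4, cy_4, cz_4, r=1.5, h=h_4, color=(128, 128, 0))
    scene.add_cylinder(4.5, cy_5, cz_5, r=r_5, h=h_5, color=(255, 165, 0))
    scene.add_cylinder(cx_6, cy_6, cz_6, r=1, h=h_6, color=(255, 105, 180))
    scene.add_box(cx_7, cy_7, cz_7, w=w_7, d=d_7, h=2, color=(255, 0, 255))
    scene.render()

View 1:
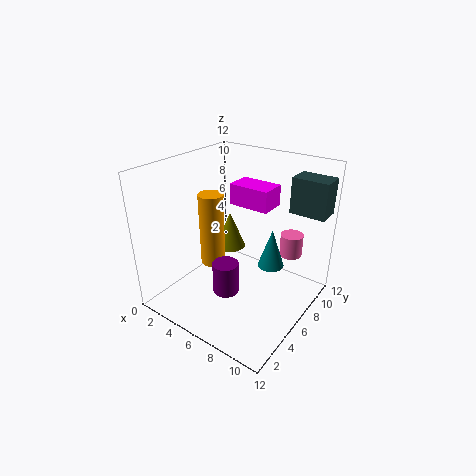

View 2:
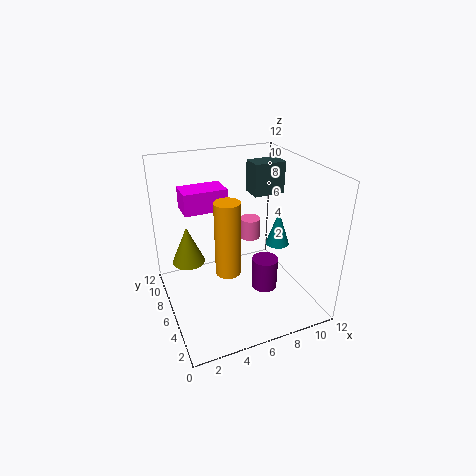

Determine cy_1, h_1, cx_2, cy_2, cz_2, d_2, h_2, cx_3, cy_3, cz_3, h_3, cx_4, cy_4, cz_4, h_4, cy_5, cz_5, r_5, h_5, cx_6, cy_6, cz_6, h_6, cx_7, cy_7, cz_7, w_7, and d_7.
cy_1 = 5.5; h_1 = 3; cx_2 = 9; cy_2 = 9; cz_2 = 8; d_2 = 2; h_2 = 3; cx_3 = 7; cy_3 = 3; cz_3 = 3; h_3 = 2.5; cx_4 = 2.5; cy_4 = 9.5; cz_4 = 2.5; h_4 = 3.5; cy_5 = 4.5; cz_5 = 4; r_5 = 1; h_5 = 6; cx_6 = 9; cy_6 = 10; cz_6 = 3.5; h_6 = 2; cx_7 = 2.5; cy_7 = 9.5; cz_7 = 7; w_7 = 4; d_7 = 2.5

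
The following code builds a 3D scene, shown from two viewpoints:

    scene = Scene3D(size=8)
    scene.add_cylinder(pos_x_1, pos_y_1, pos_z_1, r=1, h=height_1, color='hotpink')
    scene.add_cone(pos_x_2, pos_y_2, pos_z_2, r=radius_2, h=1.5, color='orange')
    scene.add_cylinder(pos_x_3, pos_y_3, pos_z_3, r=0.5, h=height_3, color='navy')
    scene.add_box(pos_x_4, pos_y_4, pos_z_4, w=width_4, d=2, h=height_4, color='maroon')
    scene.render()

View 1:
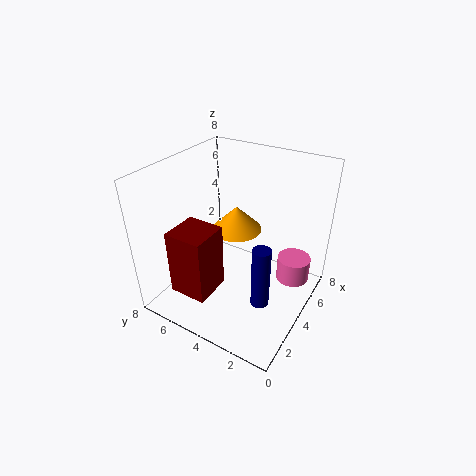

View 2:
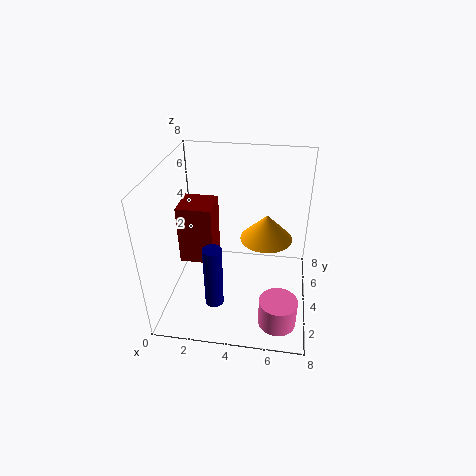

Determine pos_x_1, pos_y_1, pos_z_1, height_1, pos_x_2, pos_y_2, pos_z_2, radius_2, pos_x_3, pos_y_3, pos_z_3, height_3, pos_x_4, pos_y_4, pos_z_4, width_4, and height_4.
pos_x_1 = 6.5; pos_y_1 = 1.5; pos_z_1 = 0.5; height_1 = 1.5; pos_x_2 = 5.5; pos_y_2 = 5; pos_z_2 = 3.5; radius_2 = 1.5; pos_x_3 = 3; pos_y_3 = 2; pos_z_3 = 1; height_3 = 3.5; pos_x_4 = 0.5; pos_y_4 = 4; pos_z_4 = 2; width_4 = 2; height_4 = 3.5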